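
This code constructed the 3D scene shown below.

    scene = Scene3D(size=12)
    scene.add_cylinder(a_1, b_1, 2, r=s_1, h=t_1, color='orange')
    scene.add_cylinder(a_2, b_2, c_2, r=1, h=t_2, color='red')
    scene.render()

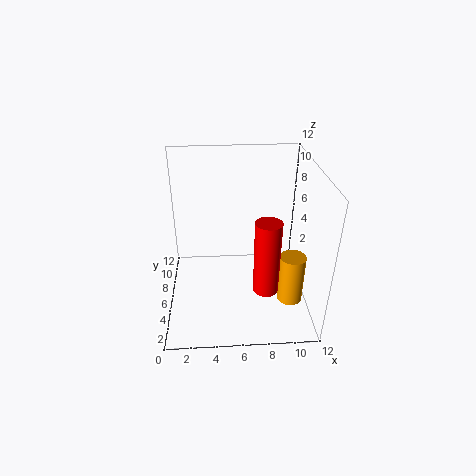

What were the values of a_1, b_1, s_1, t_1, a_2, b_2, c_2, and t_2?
a_1 = 10
b_1 = 3
s_1 = 1
t_1 = 4
a_2 = 8
b_2 = 3
c_2 = 3
t_2 = 6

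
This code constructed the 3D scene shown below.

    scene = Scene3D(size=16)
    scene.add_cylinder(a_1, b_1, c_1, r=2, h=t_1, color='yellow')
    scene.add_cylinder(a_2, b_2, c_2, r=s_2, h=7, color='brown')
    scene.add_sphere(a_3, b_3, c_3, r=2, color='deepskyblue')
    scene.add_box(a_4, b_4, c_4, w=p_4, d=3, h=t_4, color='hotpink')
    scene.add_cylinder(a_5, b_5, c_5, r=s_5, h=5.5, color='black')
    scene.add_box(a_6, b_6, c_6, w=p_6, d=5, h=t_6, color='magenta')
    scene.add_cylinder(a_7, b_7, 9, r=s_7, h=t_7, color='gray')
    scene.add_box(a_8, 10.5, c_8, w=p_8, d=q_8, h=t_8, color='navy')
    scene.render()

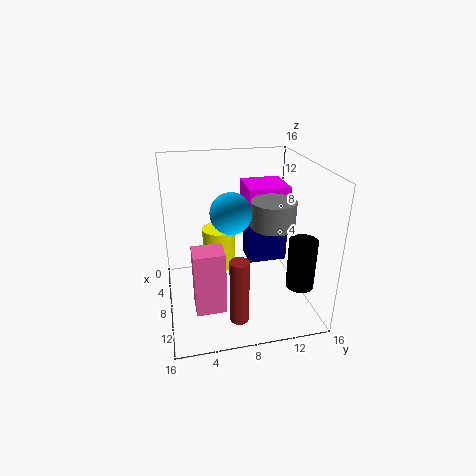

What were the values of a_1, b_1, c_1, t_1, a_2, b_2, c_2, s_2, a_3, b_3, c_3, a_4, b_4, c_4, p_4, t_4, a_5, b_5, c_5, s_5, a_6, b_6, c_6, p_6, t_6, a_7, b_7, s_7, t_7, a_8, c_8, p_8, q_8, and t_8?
a_1 = 4, b_1 = 6.5, c_1 = 2.5, t_1 = 5, a_2 = 13, b_2 = 7, c_2 = 1, s_2 = 1, a_3 = 11.5, b_3 = 6.5, c_3 = 12.5, a_4 = 11.5, b_4 = 2.5, c_4 = 3, p_4 = 2.5, t_4 = 6.5, a_5 = 12, b_5 = 14, c_5 = 3.5, s_5 = 1.5, a_6 = 0.5, b_6 = 10, c_6 = 9, p_6 = 5, t_6 = 3.5, a_7 = 8, b_7 = 12, s_7 = 2.5, t_7 = 3, a_8 = 0.5, c_8 = 2, p_8 = 3.5, q_8 = 5, t_8 = 6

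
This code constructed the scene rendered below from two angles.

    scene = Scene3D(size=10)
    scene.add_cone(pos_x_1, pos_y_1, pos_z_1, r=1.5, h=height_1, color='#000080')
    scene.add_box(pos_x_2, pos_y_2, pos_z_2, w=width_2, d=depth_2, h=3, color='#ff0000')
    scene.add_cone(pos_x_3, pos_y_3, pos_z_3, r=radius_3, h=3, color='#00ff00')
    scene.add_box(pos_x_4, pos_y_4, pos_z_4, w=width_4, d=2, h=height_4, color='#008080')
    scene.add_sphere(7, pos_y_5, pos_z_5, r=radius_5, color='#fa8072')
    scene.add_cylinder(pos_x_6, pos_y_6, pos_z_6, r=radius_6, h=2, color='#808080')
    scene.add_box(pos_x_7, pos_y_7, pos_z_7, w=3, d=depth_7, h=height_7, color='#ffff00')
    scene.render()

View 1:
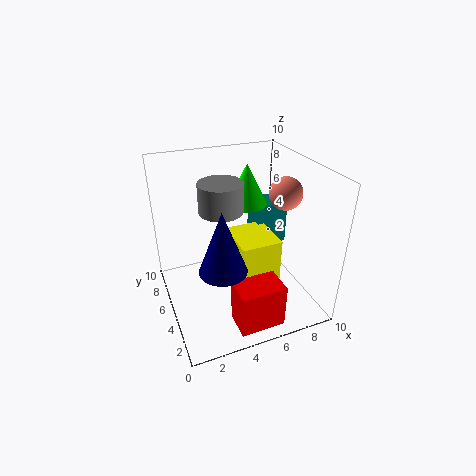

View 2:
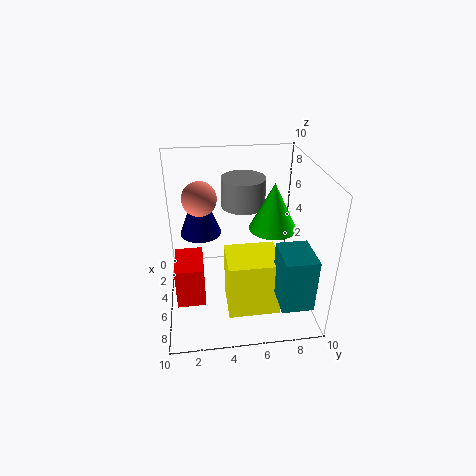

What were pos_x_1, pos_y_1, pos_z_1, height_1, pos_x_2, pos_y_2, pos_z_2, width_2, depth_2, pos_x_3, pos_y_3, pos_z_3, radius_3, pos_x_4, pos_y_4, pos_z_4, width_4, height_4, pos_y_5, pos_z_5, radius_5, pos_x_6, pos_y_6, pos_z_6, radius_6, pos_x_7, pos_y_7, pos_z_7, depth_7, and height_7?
pos_x_1 = 3, pos_y_1 = 2.5, pos_z_1 = 4.5, height_1 = 4, pos_x_2 = 3.5, pos_y_2 = 0.5, pos_z_2 = 0.5, width_2 = 3, depth_2 = 2, pos_x_3 = 6.5, pos_y_3 = 7, pos_z_3 = 6.5, radius_3 = 1.5, pos_x_4 = 7.5, pos_y_4 = 7, pos_z_4 = 2.5, width_4 = 2.5, height_4 = 3.5, pos_y_5 = 2.5, pos_z_5 = 9, radius_5 = 1, pos_x_6 = 4, pos_y_6 = 5.5, pos_z_6 = 7, radius_6 = 1.5, pos_x_7 = 5, pos_y_7 = 4, pos_z_7 = 0.5, depth_7 = 3.5, height_7 = 4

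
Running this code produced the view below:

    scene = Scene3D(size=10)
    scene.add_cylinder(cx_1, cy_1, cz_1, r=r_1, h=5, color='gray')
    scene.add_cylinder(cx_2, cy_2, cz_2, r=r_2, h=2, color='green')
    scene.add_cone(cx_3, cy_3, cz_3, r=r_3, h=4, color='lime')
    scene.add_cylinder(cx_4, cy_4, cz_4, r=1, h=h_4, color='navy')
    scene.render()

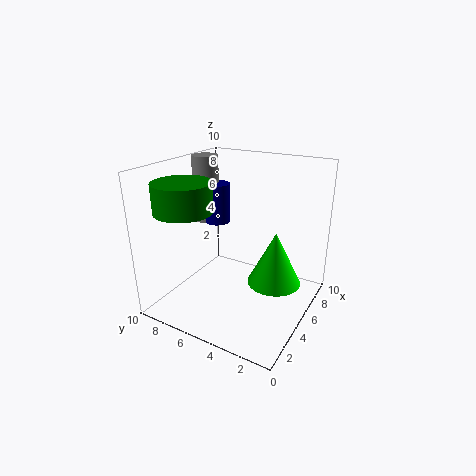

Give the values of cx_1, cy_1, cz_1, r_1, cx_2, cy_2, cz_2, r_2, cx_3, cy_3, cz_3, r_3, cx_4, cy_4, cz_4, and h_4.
cx_1 = 7
cy_1 = 9
cz_1 = 5
r_1 = 1
cx_2 = 3
cy_2 = 8
cz_2 = 7
r_2 = 2
cx_3 = 7
cy_3 = 3
cz_3 = 1
r_3 = 2
cx_4 = 7
cy_4 = 8
cz_4 = 5
h_4 = 3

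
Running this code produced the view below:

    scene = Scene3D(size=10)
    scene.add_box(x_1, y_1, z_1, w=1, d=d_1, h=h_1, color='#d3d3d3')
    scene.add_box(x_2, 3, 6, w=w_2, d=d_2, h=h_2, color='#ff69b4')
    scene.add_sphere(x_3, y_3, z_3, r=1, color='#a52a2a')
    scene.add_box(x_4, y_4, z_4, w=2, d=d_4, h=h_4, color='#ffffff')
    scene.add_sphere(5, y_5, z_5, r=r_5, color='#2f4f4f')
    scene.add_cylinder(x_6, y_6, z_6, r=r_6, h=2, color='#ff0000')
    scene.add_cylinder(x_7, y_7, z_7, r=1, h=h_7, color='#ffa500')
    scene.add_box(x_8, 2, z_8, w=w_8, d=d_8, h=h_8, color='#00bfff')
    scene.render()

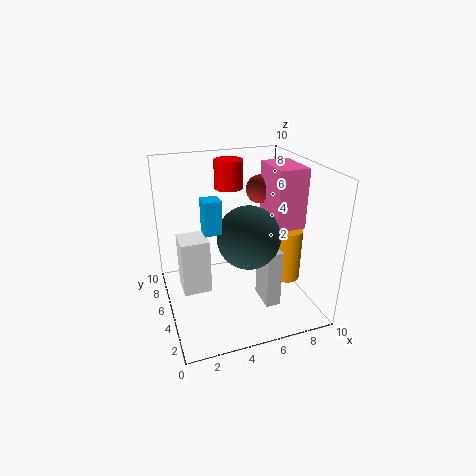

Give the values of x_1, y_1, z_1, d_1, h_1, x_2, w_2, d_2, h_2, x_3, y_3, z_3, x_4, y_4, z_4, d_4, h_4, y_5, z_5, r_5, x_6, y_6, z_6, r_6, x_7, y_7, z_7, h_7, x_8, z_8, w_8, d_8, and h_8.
x_1 = 6, y_1 = 2, z_1 = 1, d_1 = 2, h_1 = 4, x_2 = 7, w_2 = 2, d_2 = 3, h_2 = 4, x_3 = 7, y_3 = 6, z_3 = 8, x_4 = 1, y_4 = 5, z_4 = 1, d_4 = 2, h_4 = 4, y_5 = 3, z_5 = 6, r_5 = 2, x_6 = 5, y_6 = 7, z_6 = 8, r_6 = 1, x_7 = 9, y_7 = 5, z_7 = 1, h_7 = 4, x_8 = 2, z_8 = 7, w_8 = 1, d_8 = 1, h_8 = 2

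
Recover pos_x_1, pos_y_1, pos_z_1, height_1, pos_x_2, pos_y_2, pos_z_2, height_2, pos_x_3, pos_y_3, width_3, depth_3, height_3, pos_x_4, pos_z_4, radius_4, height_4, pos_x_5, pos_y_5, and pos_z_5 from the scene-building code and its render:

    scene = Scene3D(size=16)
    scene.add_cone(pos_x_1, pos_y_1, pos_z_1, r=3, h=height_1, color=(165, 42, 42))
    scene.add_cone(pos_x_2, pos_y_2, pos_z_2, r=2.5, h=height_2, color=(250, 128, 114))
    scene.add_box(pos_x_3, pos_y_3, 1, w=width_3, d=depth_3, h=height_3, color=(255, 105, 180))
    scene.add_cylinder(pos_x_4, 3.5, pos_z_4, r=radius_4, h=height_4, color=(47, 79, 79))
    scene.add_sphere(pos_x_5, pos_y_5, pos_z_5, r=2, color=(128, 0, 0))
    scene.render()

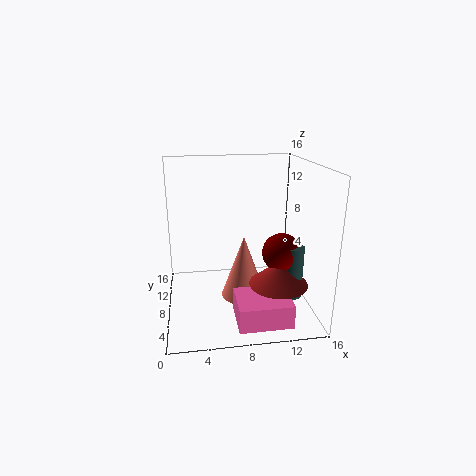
pos_x_1 = 11.5; pos_y_1 = 3.5; pos_z_1 = 4.5; height_1 = 2.5; pos_x_2 = 8.5; pos_y_2 = 7; pos_z_2 = 1.5; height_2 = 7; pos_x_3 = 7; pos_y_3 = 0.5; width_3 = 5.5; depth_3 = 4.5; height_3 = 2.5; pos_x_4 = 13; pos_z_4 = 3; radius_4 = 1; height_4 = 5.5; pos_x_5 = 12; pos_y_5 = 4.5; pos_z_5 = 7.5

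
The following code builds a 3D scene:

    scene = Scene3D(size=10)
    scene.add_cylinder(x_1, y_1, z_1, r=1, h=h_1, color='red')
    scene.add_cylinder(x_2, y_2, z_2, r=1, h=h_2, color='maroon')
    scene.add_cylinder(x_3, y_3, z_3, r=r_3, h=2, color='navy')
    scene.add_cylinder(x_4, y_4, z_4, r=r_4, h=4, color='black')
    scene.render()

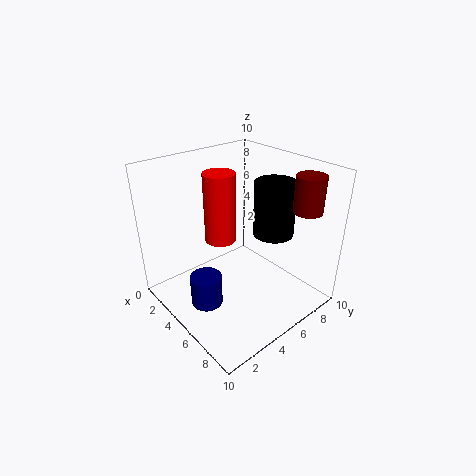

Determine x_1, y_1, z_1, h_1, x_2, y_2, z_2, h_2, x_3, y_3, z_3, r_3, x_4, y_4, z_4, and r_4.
x_1 = 5, y_1 = 3.5, z_1 = 5.5, h_1 = 4.5, x_2 = 8, y_2 = 8.5, z_2 = 7, h_2 = 2.5, x_3 = 6, y_3 = 1.5, z_3 = 2, r_3 = 1, x_4 = 5.5, y_4 = 8, z_4 = 4.5, r_4 = 1.5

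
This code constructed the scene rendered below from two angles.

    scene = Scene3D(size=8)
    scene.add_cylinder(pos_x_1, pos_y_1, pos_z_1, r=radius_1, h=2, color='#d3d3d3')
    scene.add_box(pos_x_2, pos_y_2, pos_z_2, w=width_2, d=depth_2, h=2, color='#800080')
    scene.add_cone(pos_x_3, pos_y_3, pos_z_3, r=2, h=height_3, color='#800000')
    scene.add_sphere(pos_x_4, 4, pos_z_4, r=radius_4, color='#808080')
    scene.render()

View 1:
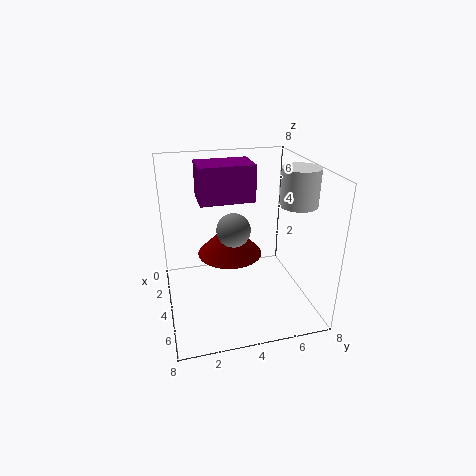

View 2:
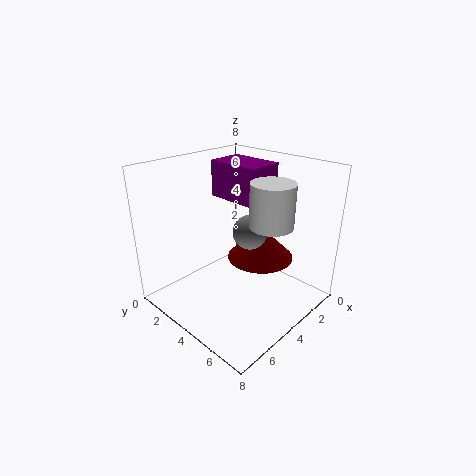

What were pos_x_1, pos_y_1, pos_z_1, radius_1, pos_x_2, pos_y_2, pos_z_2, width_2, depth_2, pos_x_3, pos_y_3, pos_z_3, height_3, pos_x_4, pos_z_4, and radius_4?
pos_x_1 = 5
pos_y_1 = 7
pos_z_1 = 6
radius_1 = 1
pos_x_2 = 2
pos_y_2 = 2
pos_z_2 = 6
width_2 = 2
depth_2 = 3
pos_x_3 = 2
pos_y_3 = 4
pos_z_3 = 2
height_3 = 2
pos_x_4 = 3
pos_z_4 = 4
radius_4 = 1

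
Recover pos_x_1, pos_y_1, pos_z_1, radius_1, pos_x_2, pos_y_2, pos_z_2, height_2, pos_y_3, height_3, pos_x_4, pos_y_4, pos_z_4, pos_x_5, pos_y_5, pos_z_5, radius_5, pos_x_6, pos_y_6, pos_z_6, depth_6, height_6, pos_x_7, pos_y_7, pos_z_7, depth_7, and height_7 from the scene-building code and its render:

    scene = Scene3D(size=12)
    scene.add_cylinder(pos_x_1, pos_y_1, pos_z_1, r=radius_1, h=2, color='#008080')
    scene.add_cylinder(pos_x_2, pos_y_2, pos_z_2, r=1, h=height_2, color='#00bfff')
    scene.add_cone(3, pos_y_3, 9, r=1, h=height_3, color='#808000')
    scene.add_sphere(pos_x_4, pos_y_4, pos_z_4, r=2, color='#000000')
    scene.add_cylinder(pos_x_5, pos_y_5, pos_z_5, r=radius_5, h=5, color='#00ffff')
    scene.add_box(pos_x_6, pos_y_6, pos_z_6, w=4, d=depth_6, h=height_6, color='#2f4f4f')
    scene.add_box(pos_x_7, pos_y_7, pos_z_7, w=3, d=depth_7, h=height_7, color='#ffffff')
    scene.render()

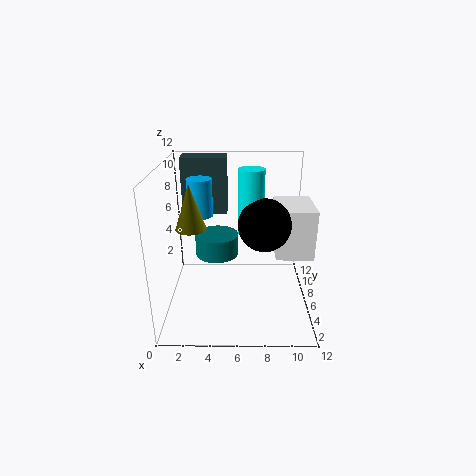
pos_x_1 = 4, pos_y_1 = 9, pos_z_1 = 3, radius_1 = 2, pos_x_2 = 3, pos_y_2 = 6, pos_z_2 = 8, height_2 = 3, pos_y_3 = 1, height_3 = 3, pos_x_4 = 8, pos_y_4 = 4, pos_z_4 = 8, pos_x_5 = 7, pos_y_5 = 5, pos_z_5 = 7, radius_5 = 1, pos_x_6 = 1, pos_y_6 = 9, pos_z_6 = 7, depth_6 = 2, height_6 = 5, pos_x_7 = 9, pos_y_7 = 4, pos_z_7 = 5, depth_7 = 4, height_7 = 4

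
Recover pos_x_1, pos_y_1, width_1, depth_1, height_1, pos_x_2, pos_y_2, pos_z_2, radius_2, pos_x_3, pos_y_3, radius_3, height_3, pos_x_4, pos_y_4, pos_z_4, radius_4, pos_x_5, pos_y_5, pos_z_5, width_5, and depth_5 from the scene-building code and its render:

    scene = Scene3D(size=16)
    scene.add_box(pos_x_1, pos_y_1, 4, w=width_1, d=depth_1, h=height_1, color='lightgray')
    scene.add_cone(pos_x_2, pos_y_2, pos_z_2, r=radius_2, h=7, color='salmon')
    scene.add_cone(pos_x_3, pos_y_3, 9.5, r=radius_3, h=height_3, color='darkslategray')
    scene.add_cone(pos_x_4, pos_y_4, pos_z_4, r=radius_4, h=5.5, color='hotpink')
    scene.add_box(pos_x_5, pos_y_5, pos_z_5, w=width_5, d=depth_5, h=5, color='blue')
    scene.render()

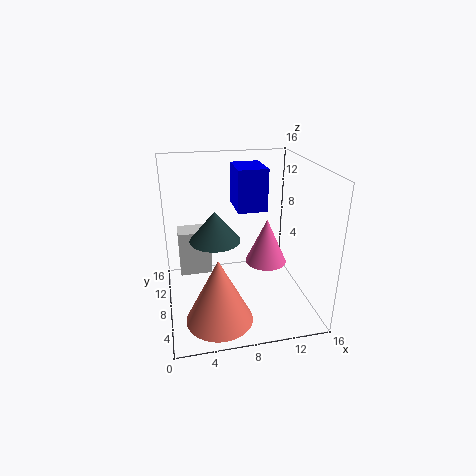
pos_x_1 = 1.5, pos_y_1 = 8, width_1 = 3.5, depth_1 = 2.5, height_1 = 5, pos_x_2 = 5, pos_y_2 = 3.5, pos_z_2 = 1, radius_2 = 3.5, pos_x_3 = 5, pos_y_3 = 5, radius_3 = 2.5, height_3 = 3, pos_x_4 = 12, pos_y_4 = 10, pos_z_4 = 3.5, radius_4 = 2.5, pos_x_5 = 8.5, pos_y_5 = 10, pos_z_5 = 10, width_5 = 3.5, depth_5 = 4.5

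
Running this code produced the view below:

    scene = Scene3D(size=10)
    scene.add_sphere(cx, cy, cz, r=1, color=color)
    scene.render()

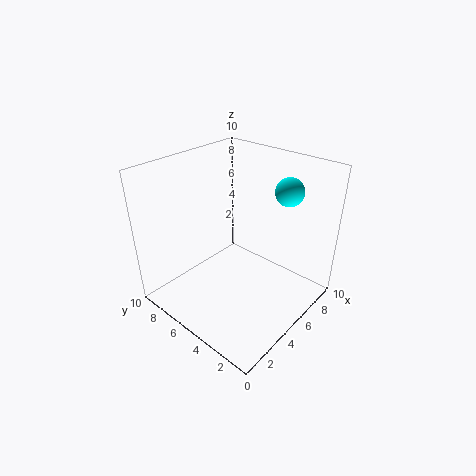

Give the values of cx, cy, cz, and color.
cx = 8
cy = 3
cz = 8
color = 'cyan'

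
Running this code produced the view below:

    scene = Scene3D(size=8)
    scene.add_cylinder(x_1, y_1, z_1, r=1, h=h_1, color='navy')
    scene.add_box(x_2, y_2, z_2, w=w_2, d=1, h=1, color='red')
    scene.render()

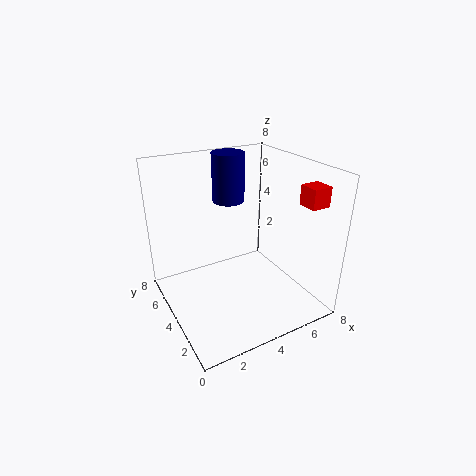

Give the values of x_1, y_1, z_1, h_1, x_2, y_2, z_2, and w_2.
x_1 = 5, y_1 = 7, z_1 = 5, h_1 = 3, x_2 = 6, y_2 = 0.5, z_2 = 6.5, w_2 = 1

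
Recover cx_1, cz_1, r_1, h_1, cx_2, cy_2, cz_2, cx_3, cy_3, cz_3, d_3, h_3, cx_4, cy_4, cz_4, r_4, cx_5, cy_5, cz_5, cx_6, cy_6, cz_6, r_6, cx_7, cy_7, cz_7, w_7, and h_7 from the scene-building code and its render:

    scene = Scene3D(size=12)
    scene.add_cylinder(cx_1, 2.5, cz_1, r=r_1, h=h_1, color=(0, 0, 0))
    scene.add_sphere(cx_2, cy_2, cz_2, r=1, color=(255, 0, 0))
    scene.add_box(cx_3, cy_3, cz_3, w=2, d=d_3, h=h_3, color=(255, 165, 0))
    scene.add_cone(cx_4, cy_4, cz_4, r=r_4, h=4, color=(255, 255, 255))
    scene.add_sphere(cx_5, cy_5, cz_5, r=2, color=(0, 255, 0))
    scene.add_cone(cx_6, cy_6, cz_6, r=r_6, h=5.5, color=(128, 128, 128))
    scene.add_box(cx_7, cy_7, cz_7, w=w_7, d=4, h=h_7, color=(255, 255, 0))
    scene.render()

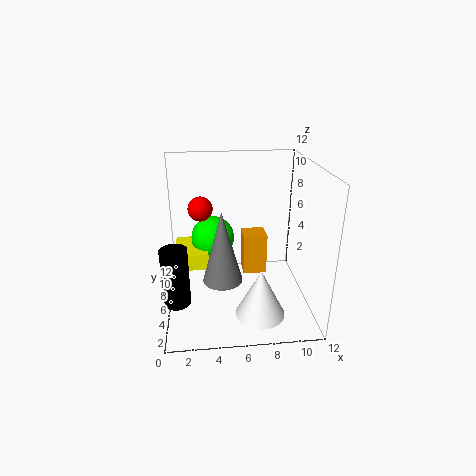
cx_1 = 1
cz_1 = 2.5
r_1 = 1
h_1 = 4.5
cx_2 = 3
cy_2 = 6.5
cz_2 = 8.5
cx_3 = 6.5
cy_3 = 6
cz_3 = 2.5
d_3 = 2
h_3 = 3.5
cx_4 = 7.5
cy_4 = 3
cz_4 = 0.5
r_4 = 2
cx_5 = 4
cy_5 = 9.5
cz_5 = 4.5
cx_6 = 4.5
cy_6 = 3
cz_6 = 4
r_6 = 1.5
cx_7 = 0.5
cy_7 = 7
cz_7 = 2.5
w_7 = 3
h_7 = 1.5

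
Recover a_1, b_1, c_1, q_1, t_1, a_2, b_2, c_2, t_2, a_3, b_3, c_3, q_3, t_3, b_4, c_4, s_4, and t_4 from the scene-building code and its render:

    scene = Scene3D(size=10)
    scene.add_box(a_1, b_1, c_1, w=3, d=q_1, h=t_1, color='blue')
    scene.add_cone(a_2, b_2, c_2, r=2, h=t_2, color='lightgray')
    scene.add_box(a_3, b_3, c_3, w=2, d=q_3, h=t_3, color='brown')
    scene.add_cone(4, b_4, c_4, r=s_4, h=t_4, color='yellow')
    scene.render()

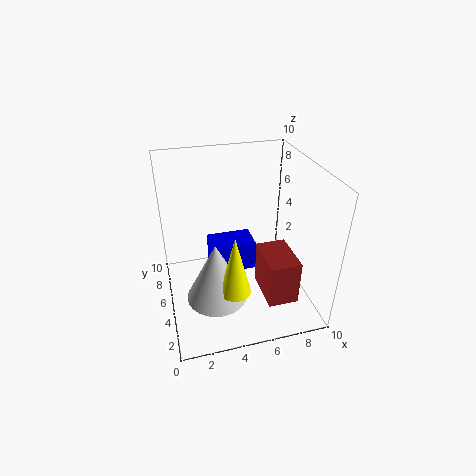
a_1 = 3, b_1 = 4, c_1 = 3, q_1 = 2, t_1 = 2, a_2 = 3, b_2 = 3, c_2 = 2, t_2 = 4, a_3 = 6, b_3 = 1, c_3 = 2, q_3 = 3, t_3 = 3, b_4 = 2, c_4 = 3, s_4 = 1, t_4 = 4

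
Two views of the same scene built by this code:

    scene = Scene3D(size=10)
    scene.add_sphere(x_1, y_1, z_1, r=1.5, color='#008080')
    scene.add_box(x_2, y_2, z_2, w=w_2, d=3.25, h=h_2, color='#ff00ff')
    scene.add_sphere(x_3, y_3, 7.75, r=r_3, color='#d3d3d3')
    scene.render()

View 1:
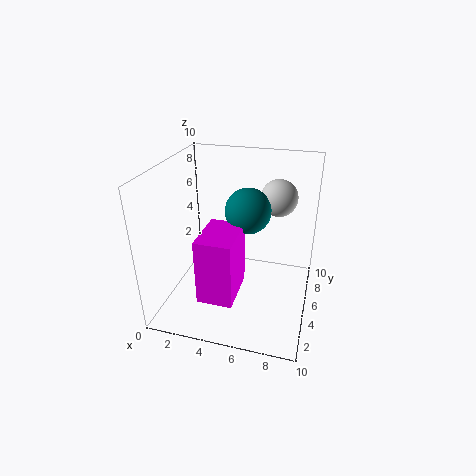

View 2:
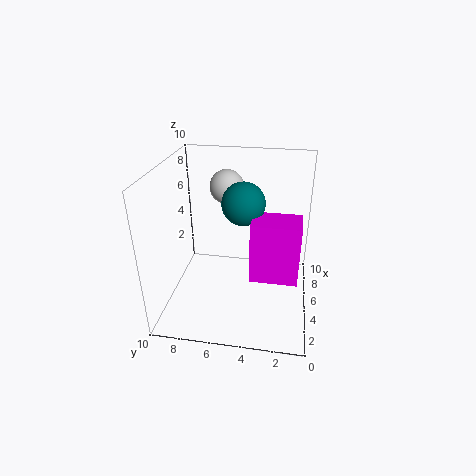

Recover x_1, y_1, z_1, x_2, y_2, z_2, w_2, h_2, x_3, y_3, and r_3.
x_1 = 5.75; y_1 = 4.75; z_1 = 7.25; x_2 = 3.5; y_2 = 0.75; z_2 = 2.5; w_2 = 2.25; h_2 = 4.25; x_3 = 7.5; y_3 = 6.25; r_3 = 1.25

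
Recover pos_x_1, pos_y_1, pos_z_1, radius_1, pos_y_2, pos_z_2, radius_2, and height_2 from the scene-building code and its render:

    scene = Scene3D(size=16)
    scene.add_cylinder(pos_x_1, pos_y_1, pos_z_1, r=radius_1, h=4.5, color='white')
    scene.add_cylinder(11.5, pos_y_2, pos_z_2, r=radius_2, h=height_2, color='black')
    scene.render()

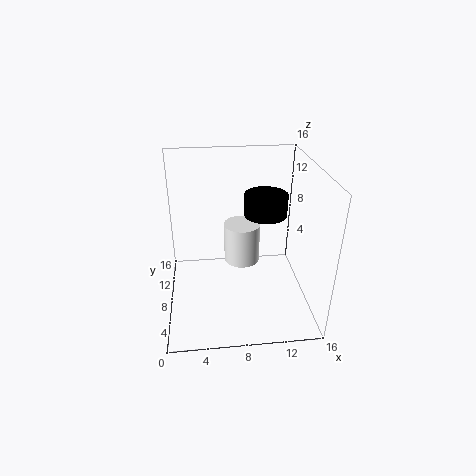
pos_x_1 = 8.5; pos_y_1 = 8.5; pos_z_1 = 5; radius_1 = 2; pos_y_2 = 10.5; pos_z_2 = 9.5; radius_2 = 2.5; height_2 = 2.5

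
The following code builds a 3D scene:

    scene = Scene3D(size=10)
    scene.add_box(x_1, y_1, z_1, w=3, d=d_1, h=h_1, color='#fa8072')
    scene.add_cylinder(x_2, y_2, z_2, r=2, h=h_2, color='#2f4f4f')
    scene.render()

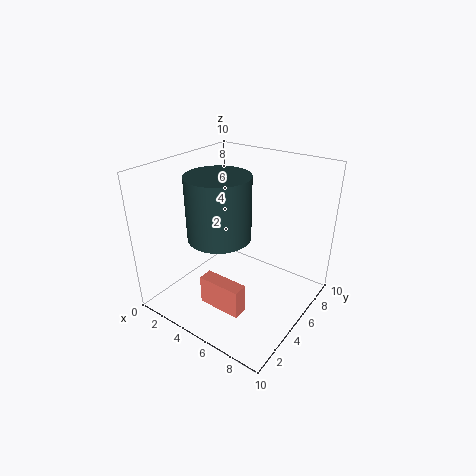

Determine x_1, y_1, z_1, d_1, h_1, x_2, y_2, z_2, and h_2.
x_1 = 4
y_1 = 2
z_1 = 1
d_1 = 1
h_1 = 2
x_2 = 5
y_2 = 3
z_2 = 6
h_2 = 4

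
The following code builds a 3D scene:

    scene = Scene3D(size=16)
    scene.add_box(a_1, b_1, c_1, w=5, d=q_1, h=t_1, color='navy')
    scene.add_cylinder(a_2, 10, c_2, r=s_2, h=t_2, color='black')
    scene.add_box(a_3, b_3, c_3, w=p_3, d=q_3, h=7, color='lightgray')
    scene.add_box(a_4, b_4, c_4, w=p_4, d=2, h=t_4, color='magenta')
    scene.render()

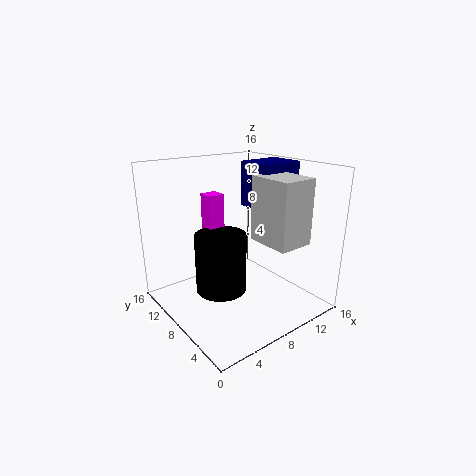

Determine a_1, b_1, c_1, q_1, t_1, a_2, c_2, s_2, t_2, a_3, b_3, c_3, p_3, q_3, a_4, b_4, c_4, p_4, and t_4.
a_1 = 10; b_1 = 6; c_1 = 11; q_1 = 4; t_1 = 5; a_2 = 7; c_2 = 1; s_2 = 3; t_2 = 7; a_3 = 9; b_3 = 2; c_3 = 8; p_3 = 4; q_3 = 5; a_4 = 7; b_4 = 12; c_4 = 5; p_4 = 2; t_4 = 7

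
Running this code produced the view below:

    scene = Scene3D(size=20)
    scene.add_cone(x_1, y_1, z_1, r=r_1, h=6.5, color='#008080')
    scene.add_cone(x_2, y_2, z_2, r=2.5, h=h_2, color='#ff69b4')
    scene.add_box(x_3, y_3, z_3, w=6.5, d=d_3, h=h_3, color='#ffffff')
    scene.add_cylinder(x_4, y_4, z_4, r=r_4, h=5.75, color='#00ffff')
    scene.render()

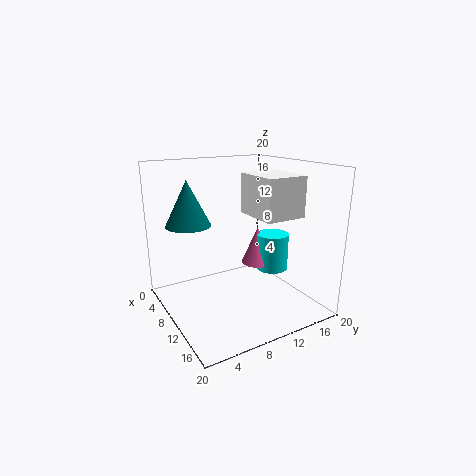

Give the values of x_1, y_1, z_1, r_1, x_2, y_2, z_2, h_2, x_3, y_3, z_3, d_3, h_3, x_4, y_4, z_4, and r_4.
x_1 = 5
y_1 = 4.75
z_1 = 11.25
r_1 = 3.25
x_2 = 6.75
y_2 = 15.5
z_2 = 4
h_2 = 5.75
x_3 = 10.25
y_3 = 10.25
z_3 = 13.75
d_3 = 5.5
h_3 = 5.25
x_4 = 8
y_4 = 17.5
z_4 = 3
r_4 = 2.5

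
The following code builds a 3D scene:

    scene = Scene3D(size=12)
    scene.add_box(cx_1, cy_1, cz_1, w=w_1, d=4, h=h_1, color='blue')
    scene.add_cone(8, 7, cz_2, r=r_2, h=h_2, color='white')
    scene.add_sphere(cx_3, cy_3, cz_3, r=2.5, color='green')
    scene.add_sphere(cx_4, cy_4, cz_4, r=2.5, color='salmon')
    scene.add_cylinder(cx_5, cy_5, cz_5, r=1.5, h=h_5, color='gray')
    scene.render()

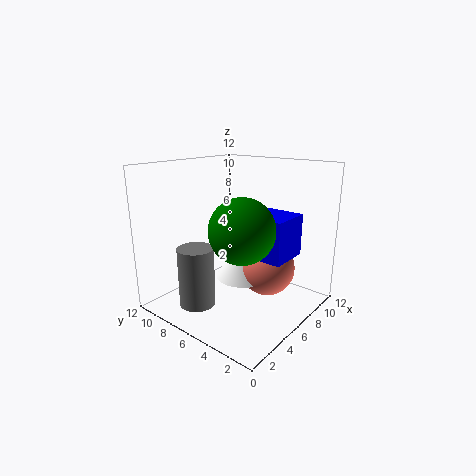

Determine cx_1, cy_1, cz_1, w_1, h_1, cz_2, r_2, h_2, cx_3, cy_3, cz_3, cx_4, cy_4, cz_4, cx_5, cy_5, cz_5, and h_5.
cx_1 = 6
cy_1 = 2
cz_1 = 4.5
w_1 = 3.5
h_1 = 3.5
cz_2 = 1.5
r_2 = 2.5
h_2 = 3.5
cx_3 = 4
cy_3 = 4
cz_3 = 7.5
cx_4 = 9
cy_4 = 5
cz_4 = 2.5
cx_5 = 3
cy_5 = 8
cz_5 = 0.5
h_5 = 5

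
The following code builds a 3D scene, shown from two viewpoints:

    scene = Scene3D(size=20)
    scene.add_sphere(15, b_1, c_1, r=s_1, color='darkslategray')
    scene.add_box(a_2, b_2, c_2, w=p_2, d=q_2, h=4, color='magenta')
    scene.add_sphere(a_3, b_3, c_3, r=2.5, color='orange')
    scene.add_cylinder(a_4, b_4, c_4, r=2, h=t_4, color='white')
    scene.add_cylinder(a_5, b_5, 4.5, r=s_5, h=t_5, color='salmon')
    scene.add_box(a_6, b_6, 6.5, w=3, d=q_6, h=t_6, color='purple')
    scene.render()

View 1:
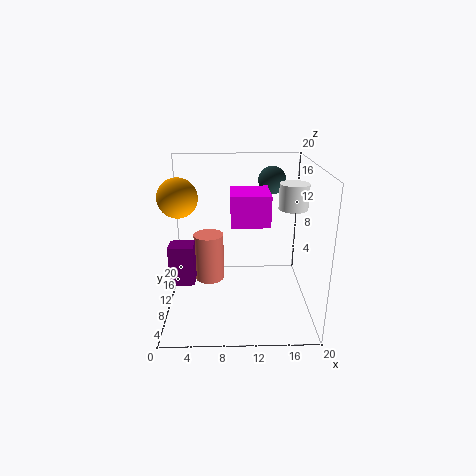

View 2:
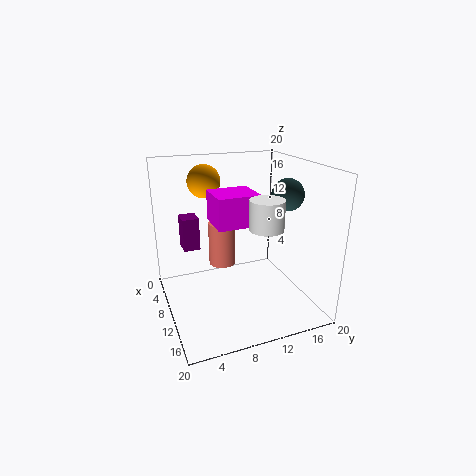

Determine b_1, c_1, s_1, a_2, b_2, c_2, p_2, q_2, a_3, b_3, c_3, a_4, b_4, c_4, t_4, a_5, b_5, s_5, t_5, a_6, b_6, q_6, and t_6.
b_1 = 14.5; c_1 = 17; s_1 = 2; a_2 = 9; b_2 = 6; c_2 = 13; p_2 = 5; q_2 = 5.5; a_3 = 2.5; b_3 = 7.5; c_3 = 16.5; a_4 = 17.5; b_4 = 10.5; c_4 = 14; t_4 = 3.5; a_5 = 6; b_5 = 9; s_5 = 2; t_5 = 6.5; a_6 = 1.5; b_6 = 3.5; q_6 = 2.5; t_6 = 5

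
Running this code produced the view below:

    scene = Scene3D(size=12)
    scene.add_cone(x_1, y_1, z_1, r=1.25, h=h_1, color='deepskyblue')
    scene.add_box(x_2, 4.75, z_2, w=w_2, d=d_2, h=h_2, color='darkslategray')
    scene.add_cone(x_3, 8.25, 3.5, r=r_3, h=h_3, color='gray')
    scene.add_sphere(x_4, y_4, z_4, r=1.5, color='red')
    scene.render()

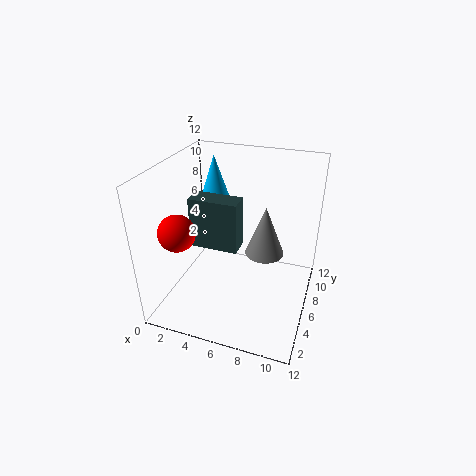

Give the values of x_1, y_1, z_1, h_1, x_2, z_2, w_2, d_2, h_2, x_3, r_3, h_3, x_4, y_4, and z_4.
x_1 = 3; y_1 = 8.5; z_1 = 8.25; h_1 = 3.75; x_2 = 2.25; z_2 = 5.25; w_2 = 4; d_2 = 1.75; h_2 = 4.25; x_3 = 7.75; r_3 = 1.75; h_3 = 4.5; x_4 = 1.75; y_4 = 3.5; z_4 = 7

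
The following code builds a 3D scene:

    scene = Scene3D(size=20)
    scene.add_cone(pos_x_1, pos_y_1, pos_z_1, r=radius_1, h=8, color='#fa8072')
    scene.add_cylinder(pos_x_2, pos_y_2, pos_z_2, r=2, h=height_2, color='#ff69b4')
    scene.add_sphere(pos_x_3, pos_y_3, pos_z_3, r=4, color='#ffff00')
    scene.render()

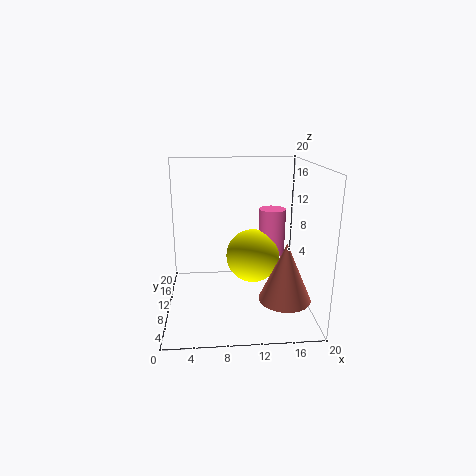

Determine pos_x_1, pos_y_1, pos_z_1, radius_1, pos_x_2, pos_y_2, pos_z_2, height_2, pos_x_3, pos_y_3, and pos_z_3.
pos_x_1 = 16; pos_y_1 = 6; pos_z_1 = 2.5; radius_1 = 3.5; pos_x_2 = 15.5; pos_y_2 = 14; pos_z_2 = 6; height_2 = 7; pos_x_3 = 12.5; pos_y_3 = 13; pos_z_3 = 6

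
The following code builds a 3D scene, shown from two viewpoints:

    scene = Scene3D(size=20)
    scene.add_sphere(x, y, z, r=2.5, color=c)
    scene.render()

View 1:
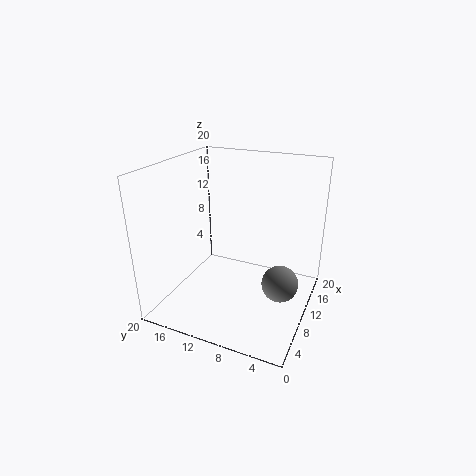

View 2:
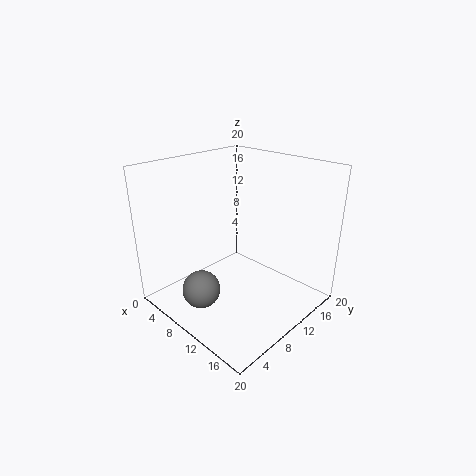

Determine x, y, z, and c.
x = 9.5
y = 3.5
z = 4.5
c = 'gray'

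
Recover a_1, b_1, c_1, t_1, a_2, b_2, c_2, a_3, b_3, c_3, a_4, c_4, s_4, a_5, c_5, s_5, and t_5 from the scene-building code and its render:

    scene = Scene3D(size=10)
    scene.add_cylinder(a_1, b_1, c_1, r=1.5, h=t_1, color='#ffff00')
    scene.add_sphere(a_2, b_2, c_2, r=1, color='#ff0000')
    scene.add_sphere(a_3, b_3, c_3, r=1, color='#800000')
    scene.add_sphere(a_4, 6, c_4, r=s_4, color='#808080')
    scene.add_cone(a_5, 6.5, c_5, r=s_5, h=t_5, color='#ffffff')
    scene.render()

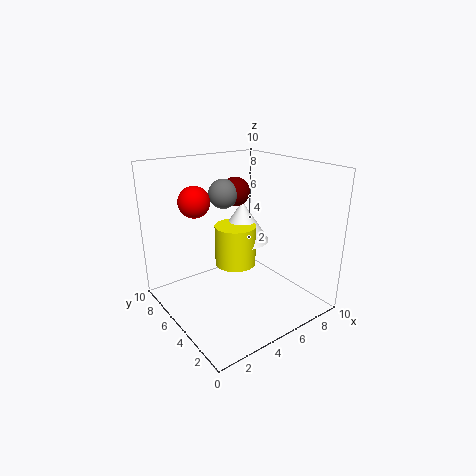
a_1 = 5.5
b_1 = 6
c_1 = 2.5
t_1 = 3
a_2 = 2
b_2 = 5.5
c_2 = 8
a_3 = 5.5
b_3 = 6
c_3 = 8
a_4 = 4.5
c_4 = 8
s_4 = 1
a_5 = 6.5
c_5 = 4
s_5 = 2
t_5 = 3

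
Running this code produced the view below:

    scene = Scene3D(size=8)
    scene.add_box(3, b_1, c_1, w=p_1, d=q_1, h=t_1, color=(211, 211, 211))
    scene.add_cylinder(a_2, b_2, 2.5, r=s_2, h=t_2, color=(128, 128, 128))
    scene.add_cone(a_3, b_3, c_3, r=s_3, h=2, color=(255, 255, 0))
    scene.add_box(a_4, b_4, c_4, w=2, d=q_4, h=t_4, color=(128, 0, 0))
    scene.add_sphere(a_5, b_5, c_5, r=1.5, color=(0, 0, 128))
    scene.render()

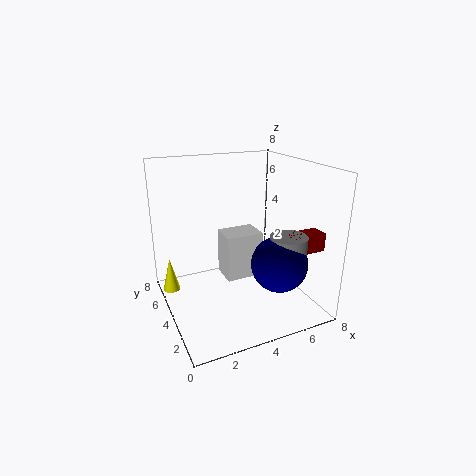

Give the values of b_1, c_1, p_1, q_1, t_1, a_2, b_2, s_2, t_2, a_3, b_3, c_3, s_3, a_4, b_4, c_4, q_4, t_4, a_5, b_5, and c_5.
b_1 = 3; c_1 = 2; p_1 = 2; q_1 = 1.5; t_1 = 2.5; a_2 = 6; b_2 = 2; s_2 = 1; t_2 = 2; a_3 = 0.5; b_3 = 6; c_3 = 0.5; s_3 = 0.5; a_4 = 6; b_4 = 1.5; c_4 = 3.5; q_4 = 1; t_4 = 1; a_5 = 5.5; b_5 = 2; c_5 = 3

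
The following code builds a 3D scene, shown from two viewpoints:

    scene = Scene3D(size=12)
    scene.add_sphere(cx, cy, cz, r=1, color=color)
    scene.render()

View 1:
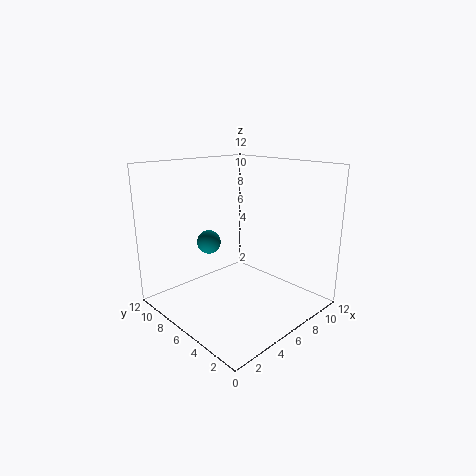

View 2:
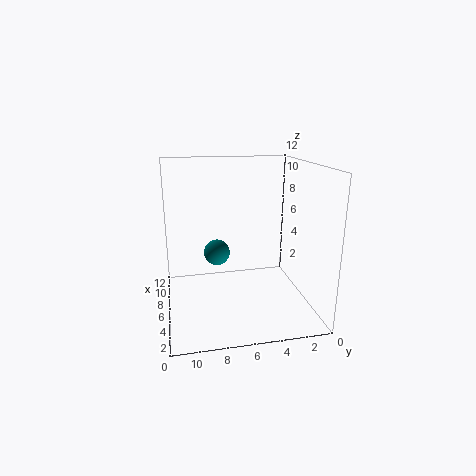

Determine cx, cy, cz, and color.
cx = 4.5
cy = 8
cz = 5.5
color = 'teal'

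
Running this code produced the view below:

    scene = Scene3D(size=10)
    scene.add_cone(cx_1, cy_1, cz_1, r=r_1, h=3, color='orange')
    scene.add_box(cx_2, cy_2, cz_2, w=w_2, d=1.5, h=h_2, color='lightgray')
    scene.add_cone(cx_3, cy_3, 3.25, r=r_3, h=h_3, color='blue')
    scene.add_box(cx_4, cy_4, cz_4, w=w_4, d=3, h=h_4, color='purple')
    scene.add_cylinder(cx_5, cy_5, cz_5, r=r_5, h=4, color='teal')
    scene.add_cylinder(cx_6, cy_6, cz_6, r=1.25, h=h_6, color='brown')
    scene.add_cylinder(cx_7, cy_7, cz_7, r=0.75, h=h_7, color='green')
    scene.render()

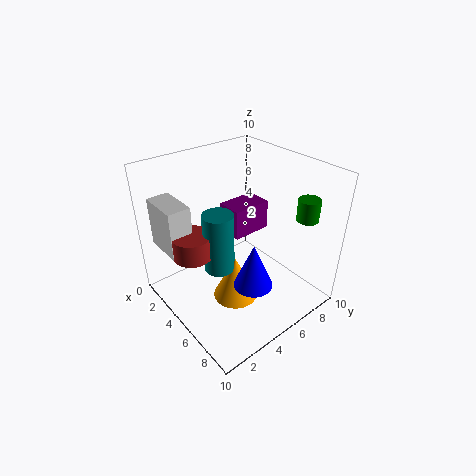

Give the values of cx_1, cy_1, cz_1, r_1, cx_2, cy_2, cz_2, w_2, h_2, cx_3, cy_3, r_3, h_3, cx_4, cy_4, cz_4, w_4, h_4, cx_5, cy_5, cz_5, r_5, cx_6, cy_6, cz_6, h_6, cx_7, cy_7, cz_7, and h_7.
cx_1 = 6.25; cy_1 = 3.75; cz_1 = 1.5; r_1 = 1.5; cx_2 = 1.75; cy_2 = 0.25; cz_2 = 5; w_2 = 2.75; h_2 = 3.25; cx_3 = 7.75; cy_3 = 4; r_3 = 1.25; h_3 = 3; cx_4 = 2; cy_4 = 5.75; cz_4 = 4; w_4 = 2; h_4 = 2.25; cx_5 = 5.5; cy_5 = 3; cz_5 = 3.75; r_5 = 1; cx_6 = 4.75; cy_6 = 1.5; cz_6 = 5; h_6 = 1.5; cx_7 = 8; cy_7 = 8.5; cz_7 = 6.5; h_7 = 1.5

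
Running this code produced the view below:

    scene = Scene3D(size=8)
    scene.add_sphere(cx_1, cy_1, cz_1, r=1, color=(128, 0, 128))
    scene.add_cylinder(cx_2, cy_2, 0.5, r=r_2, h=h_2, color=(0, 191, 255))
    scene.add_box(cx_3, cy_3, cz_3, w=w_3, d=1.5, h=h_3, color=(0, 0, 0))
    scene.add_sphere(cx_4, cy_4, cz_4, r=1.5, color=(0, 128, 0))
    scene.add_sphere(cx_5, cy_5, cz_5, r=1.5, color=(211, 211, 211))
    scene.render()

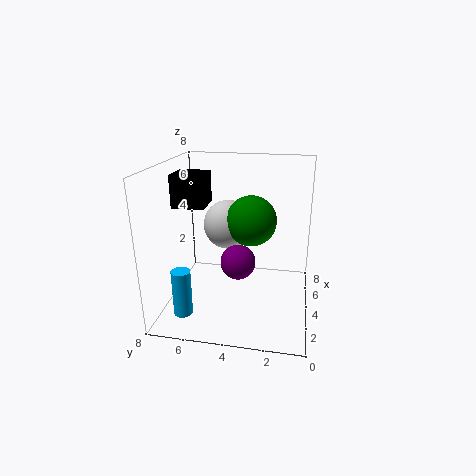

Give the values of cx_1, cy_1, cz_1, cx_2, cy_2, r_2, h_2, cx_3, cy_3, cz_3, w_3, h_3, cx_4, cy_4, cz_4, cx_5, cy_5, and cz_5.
cx_1 = 4
cy_1 = 4
cz_1 = 2.5
cx_2 = 1.5
cy_2 = 6.5
r_2 = 0.5
h_2 = 2.5
cx_3 = 1
cy_3 = 5
cz_3 = 6.5
w_3 = 1.5
h_3 = 1.5
cx_4 = 5.5
cy_4 = 3.5
cz_4 = 4.5
cx_5 = 6
cy_5 = 5
cz_5 = 4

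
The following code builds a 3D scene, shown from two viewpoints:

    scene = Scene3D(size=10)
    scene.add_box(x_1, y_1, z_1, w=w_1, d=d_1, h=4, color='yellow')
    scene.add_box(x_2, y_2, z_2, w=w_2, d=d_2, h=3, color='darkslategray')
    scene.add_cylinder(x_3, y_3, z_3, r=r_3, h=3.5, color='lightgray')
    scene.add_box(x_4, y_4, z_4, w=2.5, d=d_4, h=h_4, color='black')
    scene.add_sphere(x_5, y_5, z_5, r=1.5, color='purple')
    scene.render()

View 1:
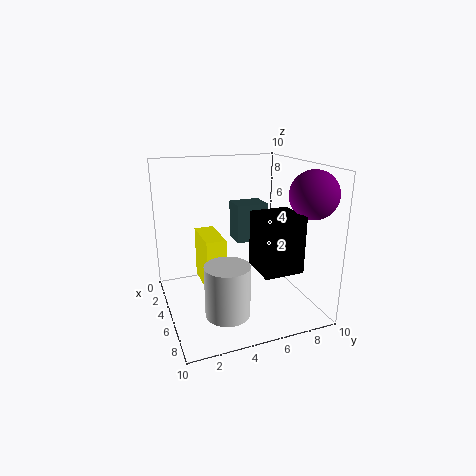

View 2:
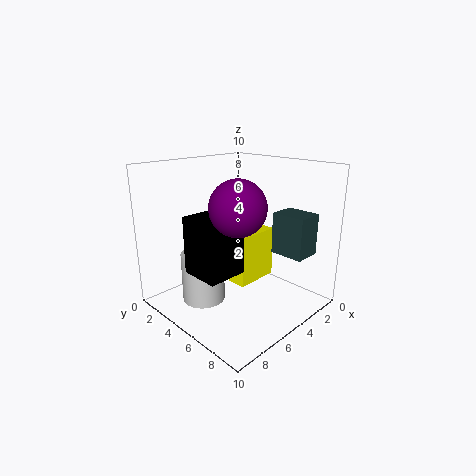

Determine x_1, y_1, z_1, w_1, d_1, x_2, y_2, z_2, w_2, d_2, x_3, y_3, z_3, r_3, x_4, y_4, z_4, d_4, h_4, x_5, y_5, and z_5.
x_1 = 0.5; y_1 = 3; z_1 = 0.5; w_1 = 3.5; d_1 = 1.5; x_2 = 0.5; y_2 = 6; z_2 = 3.5; w_2 = 2; d_2 = 2.5; x_3 = 7; y_3 = 3.5; z_3 = 0.5; r_3 = 1.5; x_4 = 7; y_4 = 5; z_4 = 4; d_4 = 2.5; h_4 = 3.5; x_5 = 8.5; y_5 = 8.5; z_5 = 8.5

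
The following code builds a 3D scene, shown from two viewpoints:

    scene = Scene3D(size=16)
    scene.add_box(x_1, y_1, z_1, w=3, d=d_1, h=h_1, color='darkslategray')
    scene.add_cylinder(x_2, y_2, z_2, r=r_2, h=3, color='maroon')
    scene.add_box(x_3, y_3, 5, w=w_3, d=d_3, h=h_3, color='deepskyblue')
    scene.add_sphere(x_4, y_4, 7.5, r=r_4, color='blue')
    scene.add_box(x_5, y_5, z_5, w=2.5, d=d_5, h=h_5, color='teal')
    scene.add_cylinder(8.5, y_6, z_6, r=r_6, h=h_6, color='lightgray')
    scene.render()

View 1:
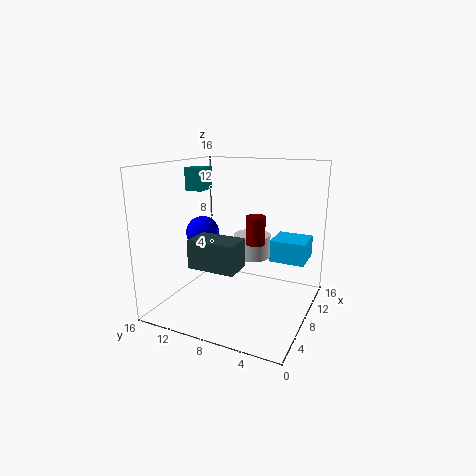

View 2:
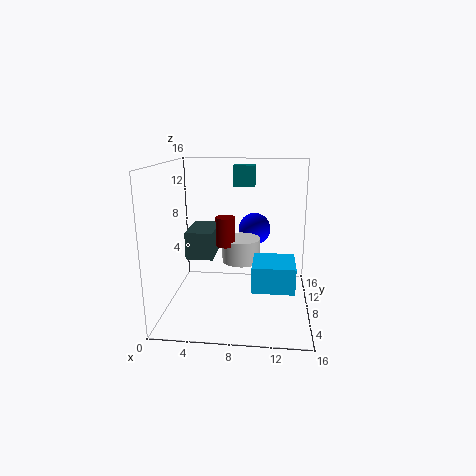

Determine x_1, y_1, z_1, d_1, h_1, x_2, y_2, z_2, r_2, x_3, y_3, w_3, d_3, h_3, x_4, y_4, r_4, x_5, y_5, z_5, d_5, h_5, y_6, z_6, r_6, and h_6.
x_1 = 2.5
y_1 = 6
z_1 = 6
d_1 = 5
h_1 = 3
x_2 = 7
y_2 = 5.5
z_2 = 8
r_2 = 1
x_3 = 10
y_3 = 1
w_3 = 4
d_3 = 4
h_3 = 2.5
x_4 = 9.5
y_4 = 13.5
r_4 = 2
x_5 = 7
y_5 = 12
z_5 = 13
d_5 = 2
h_5 = 2.5
y_6 = 6.5
z_6 = 6
r_6 = 2
h_6 = 2.5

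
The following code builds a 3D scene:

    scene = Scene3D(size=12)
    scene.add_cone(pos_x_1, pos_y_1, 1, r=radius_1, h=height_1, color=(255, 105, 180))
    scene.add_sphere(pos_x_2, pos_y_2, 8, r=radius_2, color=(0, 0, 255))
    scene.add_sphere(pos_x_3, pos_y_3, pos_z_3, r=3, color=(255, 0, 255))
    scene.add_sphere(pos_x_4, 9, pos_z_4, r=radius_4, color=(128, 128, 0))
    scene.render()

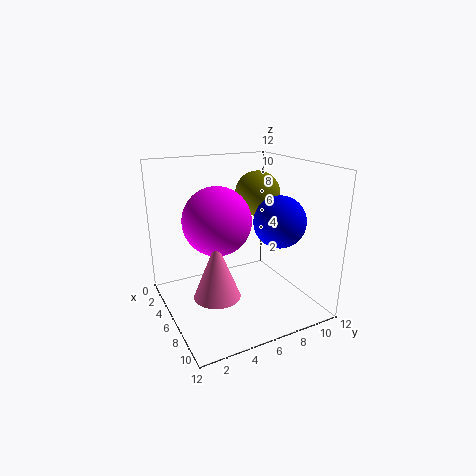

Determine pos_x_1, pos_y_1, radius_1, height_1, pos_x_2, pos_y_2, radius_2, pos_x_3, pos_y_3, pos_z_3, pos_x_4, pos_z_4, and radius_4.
pos_x_1 = 6
pos_y_1 = 4
radius_1 = 2
height_1 = 5
pos_x_2 = 9
pos_y_2 = 8
radius_2 = 2
pos_x_3 = 4
pos_y_3 = 5
pos_z_3 = 7
pos_x_4 = 4
pos_z_4 = 9
radius_4 = 2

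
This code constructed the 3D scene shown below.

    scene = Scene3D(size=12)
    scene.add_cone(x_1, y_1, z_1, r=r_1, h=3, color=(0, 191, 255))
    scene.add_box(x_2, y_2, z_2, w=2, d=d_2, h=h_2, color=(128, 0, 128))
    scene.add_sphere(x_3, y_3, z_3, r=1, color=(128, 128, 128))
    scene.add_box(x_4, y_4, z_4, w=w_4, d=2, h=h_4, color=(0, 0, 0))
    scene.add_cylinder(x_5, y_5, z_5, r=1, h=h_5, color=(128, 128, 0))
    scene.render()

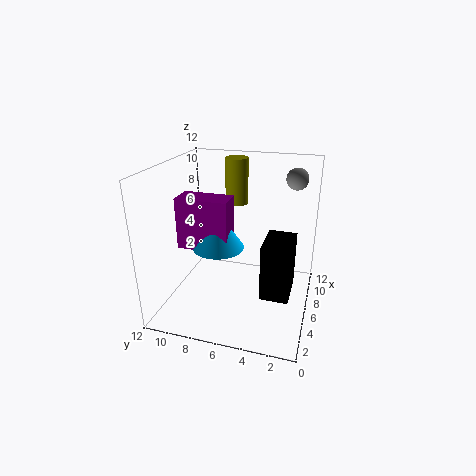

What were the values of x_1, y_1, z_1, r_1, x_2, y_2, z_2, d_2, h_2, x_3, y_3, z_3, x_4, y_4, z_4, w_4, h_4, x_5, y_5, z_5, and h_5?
x_1 = 4; y_1 = 7; z_1 = 6; r_1 = 2; x_2 = 3; y_2 = 6; z_2 = 6; d_2 = 4; h_2 = 4; x_3 = 11; y_3 = 2; z_3 = 10; x_4 = 1; y_4 = 1; z_4 = 4; w_4 = 3; h_4 = 4; x_5 = 9; y_5 = 7; z_5 = 8; h_5 = 4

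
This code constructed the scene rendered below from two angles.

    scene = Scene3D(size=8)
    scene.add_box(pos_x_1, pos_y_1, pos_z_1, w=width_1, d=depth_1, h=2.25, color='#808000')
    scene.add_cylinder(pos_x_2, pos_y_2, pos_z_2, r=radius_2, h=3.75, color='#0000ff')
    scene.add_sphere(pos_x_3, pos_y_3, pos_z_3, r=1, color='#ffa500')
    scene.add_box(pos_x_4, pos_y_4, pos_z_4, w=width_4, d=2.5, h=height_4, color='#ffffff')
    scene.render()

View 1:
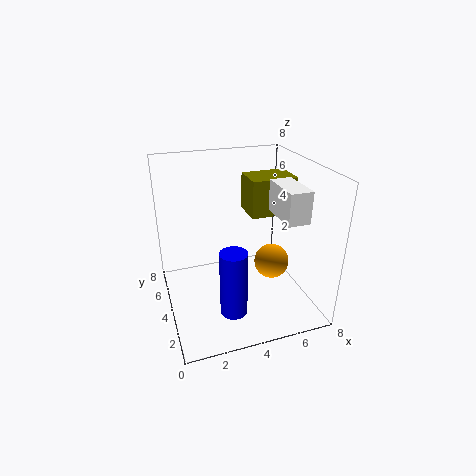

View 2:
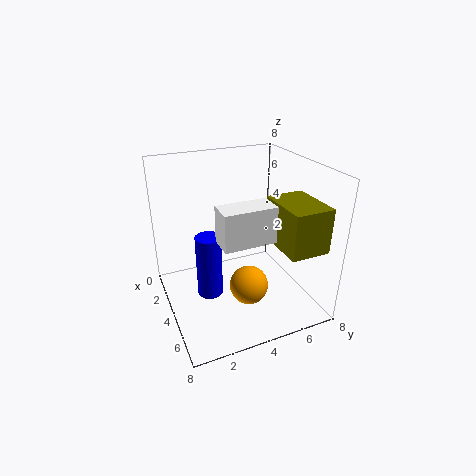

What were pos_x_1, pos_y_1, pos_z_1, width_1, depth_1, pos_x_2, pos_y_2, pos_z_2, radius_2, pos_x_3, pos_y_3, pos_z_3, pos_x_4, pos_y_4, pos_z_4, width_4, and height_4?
pos_x_1 = 5.25; pos_y_1 = 5; pos_z_1 = 4.5; width_1 = 2.75; depth_1 = 2; pos_x_2 = 3.25; pos_y_2 = 2.5; pos_z_2 = 0.25; radius_2 = 0.75; pos_x_3 = 6; pos_y_3 = 3.75; pos_z_3 = 2.25; pos_x_4 = 6; pos_y_4 = 2; pos_z_4 = 5.25; width_4 = 1.25; height_4 = 1.75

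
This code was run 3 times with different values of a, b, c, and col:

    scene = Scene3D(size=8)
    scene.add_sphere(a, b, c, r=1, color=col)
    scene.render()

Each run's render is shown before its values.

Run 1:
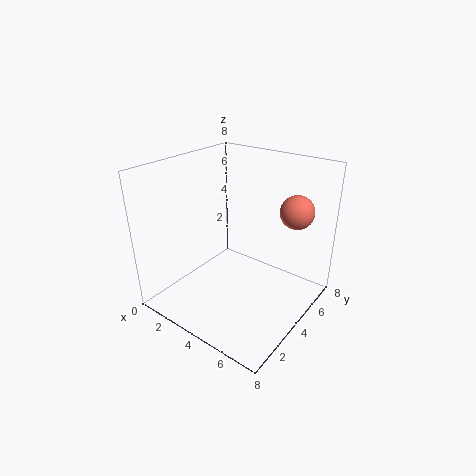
a = 6
b = 7
c = 5
col = 'salmon'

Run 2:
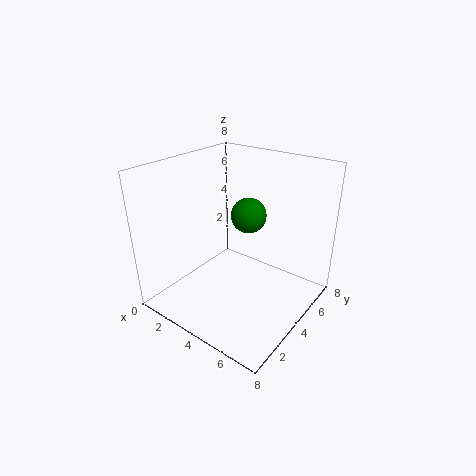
a = 4
b = 5
c = 5
col = 'green'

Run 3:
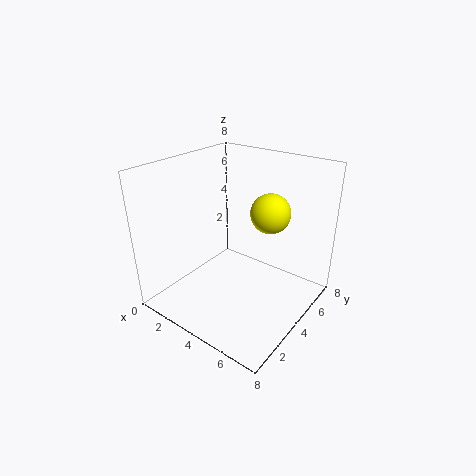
a = 6
b = 4
c = 6
col = 'yellow'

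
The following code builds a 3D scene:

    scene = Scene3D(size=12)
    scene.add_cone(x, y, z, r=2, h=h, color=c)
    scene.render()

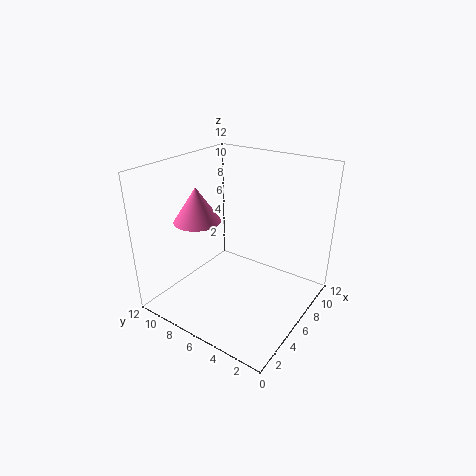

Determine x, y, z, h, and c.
x = 5; y = 9.5; z = 7; h = 3; c = 'hotpink'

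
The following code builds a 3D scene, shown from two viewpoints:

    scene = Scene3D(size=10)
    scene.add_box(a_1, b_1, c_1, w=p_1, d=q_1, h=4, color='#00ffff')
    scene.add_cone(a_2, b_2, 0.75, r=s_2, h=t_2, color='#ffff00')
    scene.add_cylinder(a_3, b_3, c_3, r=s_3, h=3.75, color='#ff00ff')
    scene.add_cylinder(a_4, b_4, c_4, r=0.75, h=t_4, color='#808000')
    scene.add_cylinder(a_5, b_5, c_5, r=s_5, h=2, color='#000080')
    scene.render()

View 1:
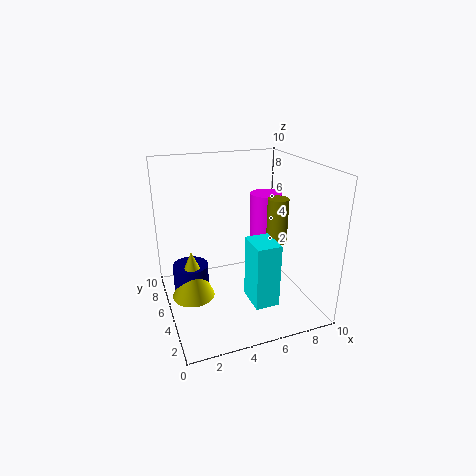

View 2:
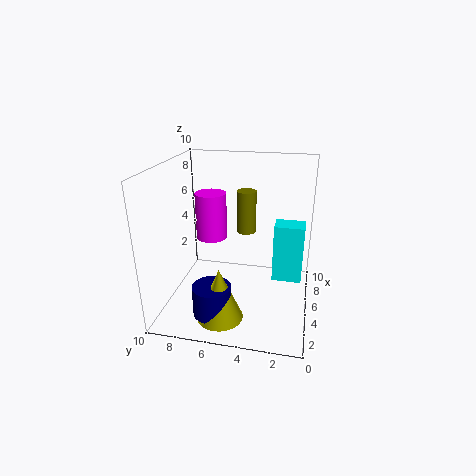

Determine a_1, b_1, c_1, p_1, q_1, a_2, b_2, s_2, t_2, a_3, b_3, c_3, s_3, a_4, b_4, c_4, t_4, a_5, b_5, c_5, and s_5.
a_1 = 4.5
b_1 = 0.5
c_1 = 2.25
p_1 = 1.5
q_1 = 2
a_2 = 1.75
b_2 = 5.5
s_2 = 1.5
t_2 = 3.5
a_3 = 8.5
b_3 = 8
c_3 = 3.25
s_3 = 1.25
a_4 = 8
b_4 = 5
c_4 = 4.25
t_4 = 3.25
a_5 = 1.75
b_5 = 6
c_5 = 1
s_5 = 1.25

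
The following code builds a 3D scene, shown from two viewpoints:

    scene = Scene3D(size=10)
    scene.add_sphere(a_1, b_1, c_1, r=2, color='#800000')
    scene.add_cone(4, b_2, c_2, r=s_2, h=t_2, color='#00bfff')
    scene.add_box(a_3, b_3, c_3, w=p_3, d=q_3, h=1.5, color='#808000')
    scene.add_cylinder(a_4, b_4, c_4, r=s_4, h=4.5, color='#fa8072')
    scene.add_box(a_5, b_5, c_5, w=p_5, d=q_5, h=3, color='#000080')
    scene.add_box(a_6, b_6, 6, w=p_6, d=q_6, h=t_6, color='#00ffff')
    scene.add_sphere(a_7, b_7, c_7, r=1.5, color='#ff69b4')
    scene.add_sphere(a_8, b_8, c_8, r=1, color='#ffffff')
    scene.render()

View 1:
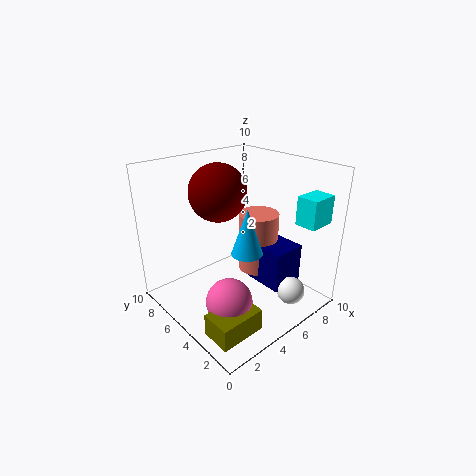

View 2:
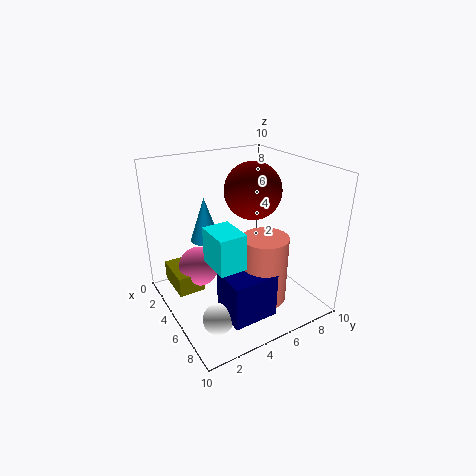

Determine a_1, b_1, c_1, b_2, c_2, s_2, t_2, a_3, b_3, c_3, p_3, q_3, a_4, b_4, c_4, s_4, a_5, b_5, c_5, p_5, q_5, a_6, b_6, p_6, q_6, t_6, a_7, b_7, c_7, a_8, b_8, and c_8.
a_1 = 4.5
b_1 = 6.5
c_1 = 8
b_2 = 3
c_2 = 5
s_2 = 1
t_2 = 3
a_3 = 0.5
b_3 = 1
c_3 = 0.5
p_3 = 3
q_3 = 2
a_4 = 7.5
b_4 = 5.5
c_4 = 1.5
s_4 = 1.5
a_5 = 6.5
b_5 = 2.5
c_5 = 1
p_5 = 2.5
q_5 = 3
a_6 = 8
b_6 = 1
p_6 = 2
q_6 = 1.5
t_6 = 2
a_7 = 2.5
b_7 = 3
c_7 = 2
a_8 = 7.5
b_8 = 2
c_8 = 1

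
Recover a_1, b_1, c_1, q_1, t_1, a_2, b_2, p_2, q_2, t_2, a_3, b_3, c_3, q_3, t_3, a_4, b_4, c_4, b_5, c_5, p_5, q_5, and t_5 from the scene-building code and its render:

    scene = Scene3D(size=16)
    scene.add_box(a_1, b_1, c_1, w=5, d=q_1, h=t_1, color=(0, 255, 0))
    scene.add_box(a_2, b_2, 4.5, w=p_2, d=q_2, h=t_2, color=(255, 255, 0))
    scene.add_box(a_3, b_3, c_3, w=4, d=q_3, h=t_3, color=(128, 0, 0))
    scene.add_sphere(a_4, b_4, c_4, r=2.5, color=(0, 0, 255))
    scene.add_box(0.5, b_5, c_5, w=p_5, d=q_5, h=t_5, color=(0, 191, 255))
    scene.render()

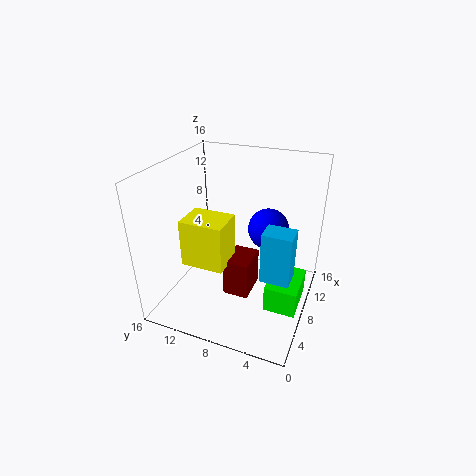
a_1 = 5.5, b_1 = 0.5, c_1 = 1, q_1 = 3.5, t_1 = 3, a_2 = 5.5, b_2 = 9, p_2 = 4, q_2 = 5, t_2 = 5.5, a_3 = 7, b_3 = 6.5, c_3 = 0.5, q_3 = 3, t_3 = 4.5, a_4 = 13, b_4 = 6, c_4 = 7, b_5 = 0.5, c_5 = 9, p_5 = 2, q_5 = 2.5, t_5 = 4.5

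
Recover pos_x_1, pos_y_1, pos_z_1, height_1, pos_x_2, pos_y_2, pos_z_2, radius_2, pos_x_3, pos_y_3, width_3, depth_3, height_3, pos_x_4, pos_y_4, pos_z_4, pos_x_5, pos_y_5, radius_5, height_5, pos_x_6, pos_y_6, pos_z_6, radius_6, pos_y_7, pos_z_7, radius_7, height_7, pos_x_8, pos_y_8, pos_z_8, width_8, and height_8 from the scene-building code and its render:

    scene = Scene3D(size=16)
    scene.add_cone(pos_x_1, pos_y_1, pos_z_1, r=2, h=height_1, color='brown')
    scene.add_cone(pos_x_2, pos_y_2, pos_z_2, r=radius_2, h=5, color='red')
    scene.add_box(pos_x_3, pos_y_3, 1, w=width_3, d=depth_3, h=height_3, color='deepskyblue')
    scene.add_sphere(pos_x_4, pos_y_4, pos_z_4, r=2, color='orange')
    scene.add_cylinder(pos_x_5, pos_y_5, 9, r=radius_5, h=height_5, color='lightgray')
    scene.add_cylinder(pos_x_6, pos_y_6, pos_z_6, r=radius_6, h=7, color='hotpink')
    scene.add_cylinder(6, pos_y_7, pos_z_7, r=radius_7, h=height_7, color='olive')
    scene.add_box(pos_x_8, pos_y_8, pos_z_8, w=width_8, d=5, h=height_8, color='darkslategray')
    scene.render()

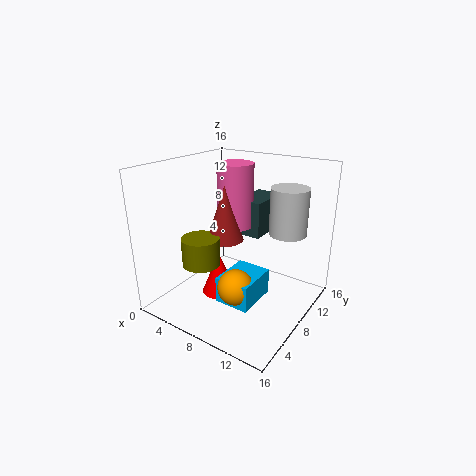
pos_x_1 = 7; pos_y_1 = 7; pos_z_1 = 8; height_1 = 6; pos_x_2 = 6; pos_y_2 = 7; pos_z_2 = 1; radius_2 = 2; pos_x_3 = 7; pos_y_3 = 5; width_3 = 4; depth_3 = 5; height_3 = 3; pos_x_4 = 9; pos_y_4 = 6; pos_z_4 = 3; pos_x_5 = 13; pos_y_5 = 10; radius_5 = 2; height_5 = 5; pos_x_6 = 7; pos_y_6 = 9; pos_z_6 = 9; radius_6 = 2; pos_y_7 = 4; pos_z_7 = 6; radius_7 = 2; height_7 = 3; pos_x_8 = 7; pos_y_8 = 9; pos_z_8 = 8; width_8 = 3; height_8 = 4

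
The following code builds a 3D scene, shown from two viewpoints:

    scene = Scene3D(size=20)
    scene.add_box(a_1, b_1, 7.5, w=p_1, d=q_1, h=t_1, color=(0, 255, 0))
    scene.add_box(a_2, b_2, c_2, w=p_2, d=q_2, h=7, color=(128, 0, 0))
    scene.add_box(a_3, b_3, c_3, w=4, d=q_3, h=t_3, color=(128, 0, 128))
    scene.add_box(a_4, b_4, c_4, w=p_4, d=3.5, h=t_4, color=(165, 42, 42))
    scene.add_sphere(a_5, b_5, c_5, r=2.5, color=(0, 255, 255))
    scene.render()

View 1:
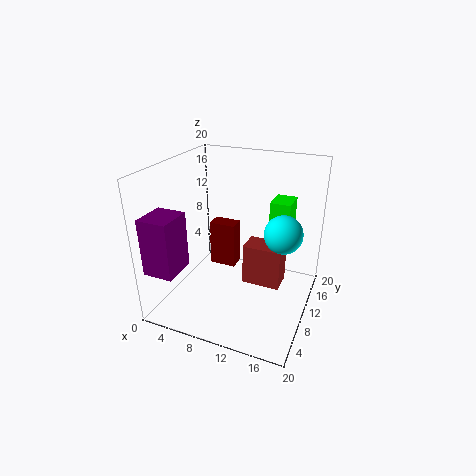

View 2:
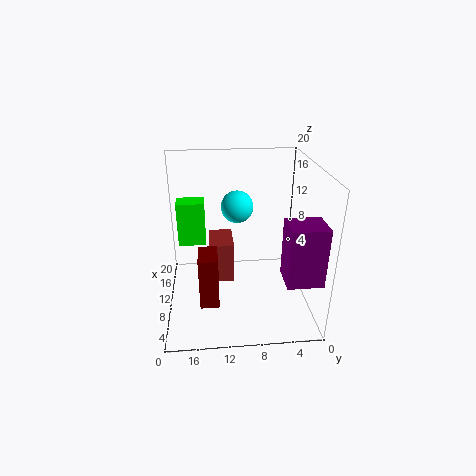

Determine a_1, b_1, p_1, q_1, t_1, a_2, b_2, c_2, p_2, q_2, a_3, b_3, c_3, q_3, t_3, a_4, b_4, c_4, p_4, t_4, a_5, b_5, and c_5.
a_1 = 13; b_1 = 14.5; p_1 = 3; q_1 = 4; t_1 = 6.5; a_2 = 4; b_2 = 13; c_2 = 3; p_2 = 4; q_2 = 2.5; a_3 = 1; b_3 = 0.5; c_3 = 7.5; q_3 = 4.5; t_3 = 7.5; a_4 = 10.5; b_4 = 10.5; c_4 = 2.5; p_4 = 5.5; t_4 = 6; a_5 = 16.5; b_5 = 9.5; c_5 = 12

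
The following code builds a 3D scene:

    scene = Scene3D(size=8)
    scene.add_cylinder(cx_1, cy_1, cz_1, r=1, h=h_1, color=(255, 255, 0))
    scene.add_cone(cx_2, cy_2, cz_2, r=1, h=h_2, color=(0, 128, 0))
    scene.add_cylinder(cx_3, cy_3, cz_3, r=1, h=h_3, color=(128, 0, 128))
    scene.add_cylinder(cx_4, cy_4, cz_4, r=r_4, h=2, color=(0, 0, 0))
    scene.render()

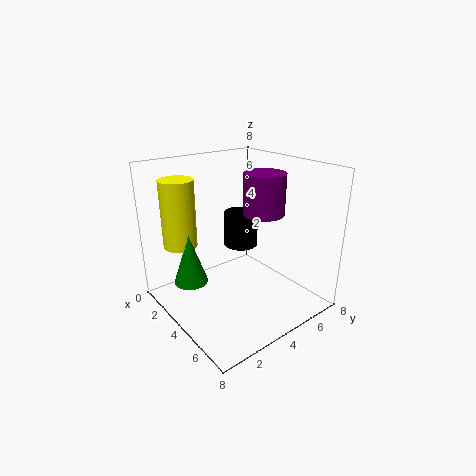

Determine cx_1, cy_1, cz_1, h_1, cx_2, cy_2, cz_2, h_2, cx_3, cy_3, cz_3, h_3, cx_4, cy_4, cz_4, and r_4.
cx_1 = 1, cy_1 = 2, cz_1 = 3, h_1 = 4, cx_2 = 2, cy_2 = 2, cz_2 = 1, h_2 = 3, cx_3 = 6, cy_3 = 4, cz_3 = 6, h_3 = 2, cx_4 = 3, cy_4 = 5, cz_4 = 3, r_4 = 1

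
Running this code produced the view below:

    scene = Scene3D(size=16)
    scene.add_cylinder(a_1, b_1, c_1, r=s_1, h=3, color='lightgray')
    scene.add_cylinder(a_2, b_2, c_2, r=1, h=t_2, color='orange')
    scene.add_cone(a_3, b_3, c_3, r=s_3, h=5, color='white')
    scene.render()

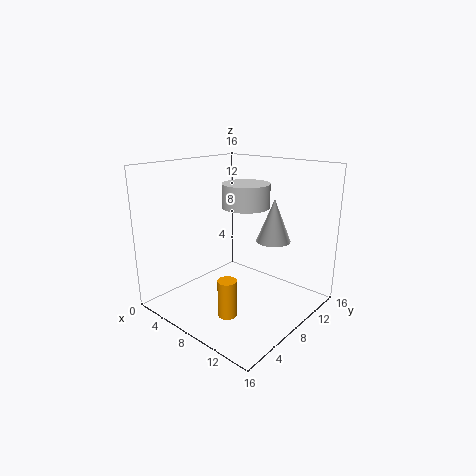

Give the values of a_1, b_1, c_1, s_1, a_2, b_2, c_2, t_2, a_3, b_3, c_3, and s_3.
a_1 = 5, b_1 = 13, c_1 = 10, s_1 = 3, a_2 = 10, b_2 = 4, c_2 = 1, t_2 = 4, a_3 = 10, b_3 = 12, c_3 = 7, s_3 = 2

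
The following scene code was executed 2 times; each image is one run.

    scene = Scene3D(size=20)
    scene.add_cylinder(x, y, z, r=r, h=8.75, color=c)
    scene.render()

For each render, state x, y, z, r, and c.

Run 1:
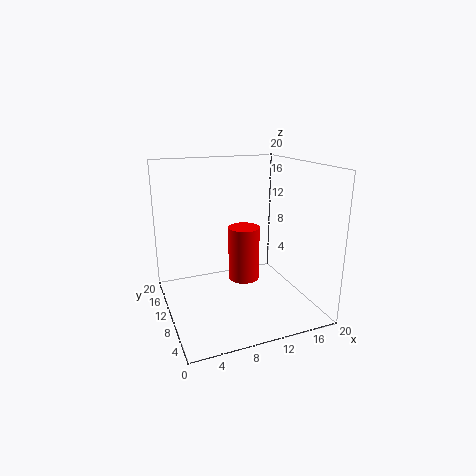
x = 13.25, y = 15.5, z = 0.75, r = 2.5, c = 'red'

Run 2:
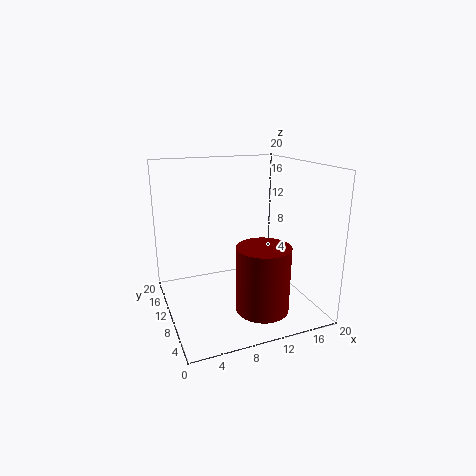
x = 11.25, y = 4.5, z = 1.75, r = 3.5, c = 'maroon'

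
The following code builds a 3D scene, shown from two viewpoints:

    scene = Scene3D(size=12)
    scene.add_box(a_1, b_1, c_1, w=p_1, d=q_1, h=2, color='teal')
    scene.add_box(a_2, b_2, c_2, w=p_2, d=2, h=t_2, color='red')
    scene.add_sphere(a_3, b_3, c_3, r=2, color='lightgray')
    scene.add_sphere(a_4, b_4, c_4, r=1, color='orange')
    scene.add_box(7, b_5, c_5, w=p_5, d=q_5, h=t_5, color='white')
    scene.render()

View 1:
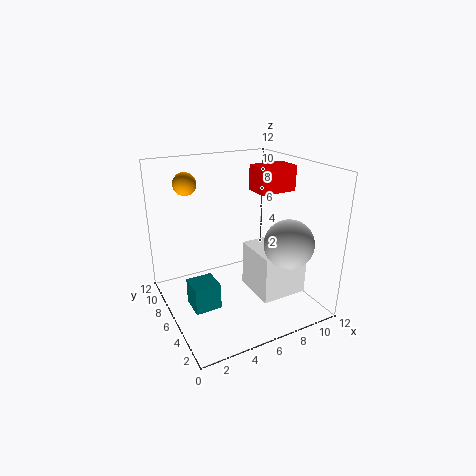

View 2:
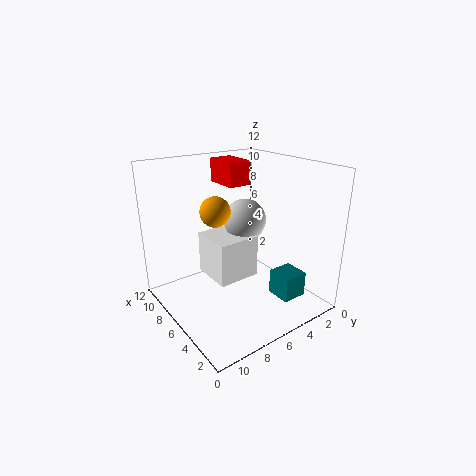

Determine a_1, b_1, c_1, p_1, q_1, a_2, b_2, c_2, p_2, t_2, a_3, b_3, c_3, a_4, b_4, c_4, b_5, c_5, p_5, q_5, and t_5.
a_1 = 1
b_1 = 3
c_1 = 2
p_1 = 2
q_1 = 2
a_2 = 7
b_2 = 4
c_2 = 10
p_2 = 3
t_2 = 2
a_3 = 9
b_3 = 3
c_3 = 6
a_4 = 3
b_4 = 10
c_4 = 10
b_5 = 3
c_5 = 1
p_5 = 4
q_5 = 4
t_5 = 4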